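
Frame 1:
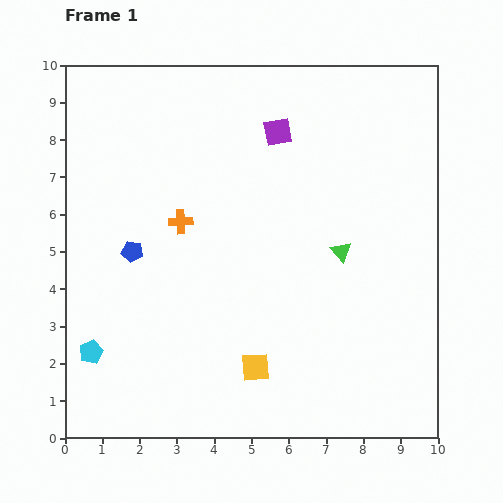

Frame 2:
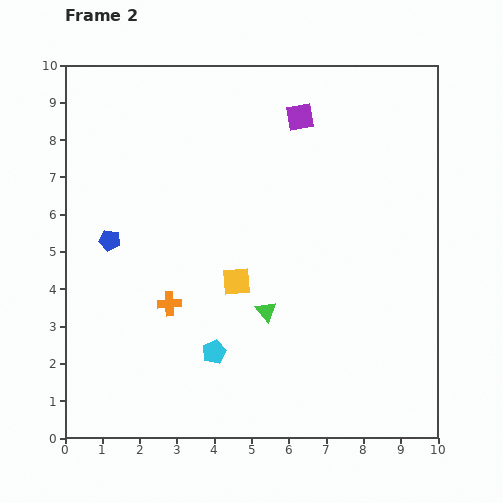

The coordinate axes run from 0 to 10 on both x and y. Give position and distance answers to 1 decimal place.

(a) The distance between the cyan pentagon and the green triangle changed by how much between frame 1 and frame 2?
-5.4

Distance in frame 1: 7.2. Distance in frame 2: 1.8.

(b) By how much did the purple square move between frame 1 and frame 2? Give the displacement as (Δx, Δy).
(0.6, 0.4)

The purple square was at (5.7, 8.2) in frame 1 and (6.3, 8.6) in frame 2.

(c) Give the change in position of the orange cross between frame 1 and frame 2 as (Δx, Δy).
(-0.3, -2.2)

The orange cross was at (3.1, 5.8) in frame 1 and (2.8, 3.6) in frame 2.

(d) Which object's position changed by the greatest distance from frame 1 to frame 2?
the cyan pentagon

(moved 3.3; next 2.6)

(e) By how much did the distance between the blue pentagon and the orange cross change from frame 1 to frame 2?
+0.8

Distance in frame 1: 1.5. Distance in frame 2: 2.3.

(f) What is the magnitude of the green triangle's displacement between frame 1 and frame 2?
2.6

The green triangle moved from (7.4, 5.0) to (5.4, 3.4), a distance of √(2.0² + 1.6²) ≈ 2.6.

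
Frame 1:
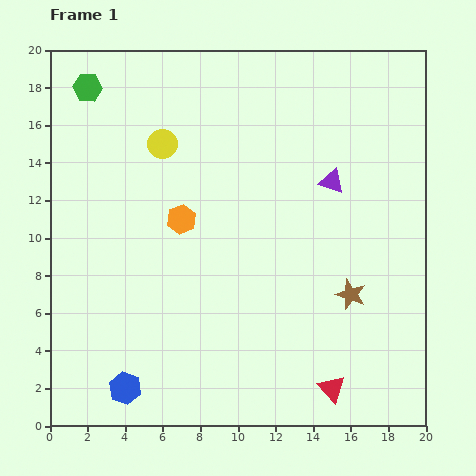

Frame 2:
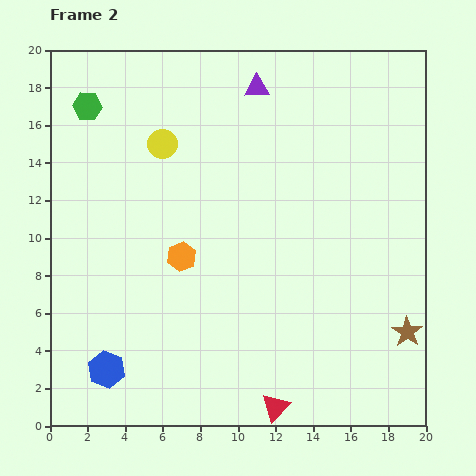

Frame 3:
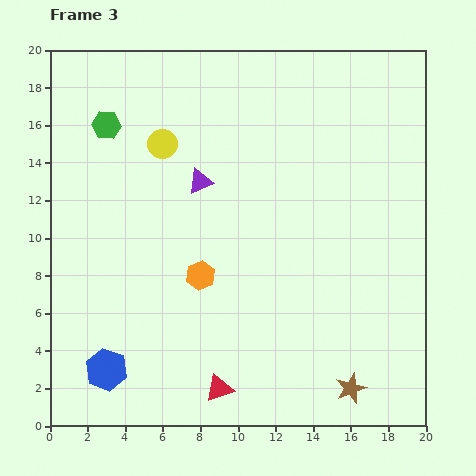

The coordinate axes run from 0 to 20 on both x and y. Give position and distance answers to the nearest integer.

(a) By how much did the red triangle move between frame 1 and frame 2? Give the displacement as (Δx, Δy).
(-3, -1)

The red triangle was at (15, 2) in frame 1 and (12, 1) in frame 2.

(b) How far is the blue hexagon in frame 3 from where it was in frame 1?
1

The blue hexagon moved from (4, 2) to (3, 3), a distance of √(1² + 1²) ≈ 1.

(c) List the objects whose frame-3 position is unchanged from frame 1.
the yellow circle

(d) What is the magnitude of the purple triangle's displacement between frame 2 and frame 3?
6

The purple triangle moved from (11, 18) to (8, 13), a distance of √(3² + 5²) ≈ 6.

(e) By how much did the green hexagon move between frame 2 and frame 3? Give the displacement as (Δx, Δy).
(1, -1)

The green hexagon was at (2, 17) in frame 2 and (3, 16) in frame 3.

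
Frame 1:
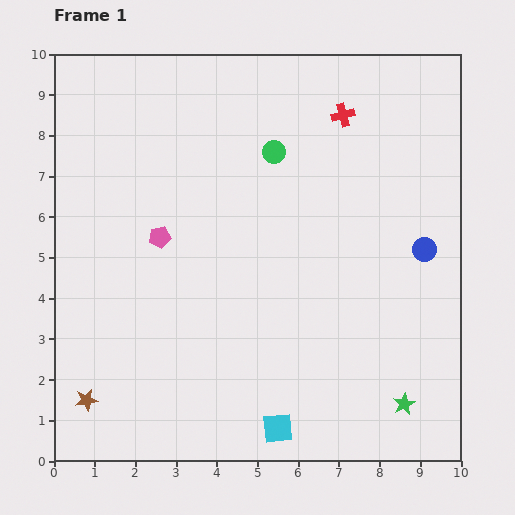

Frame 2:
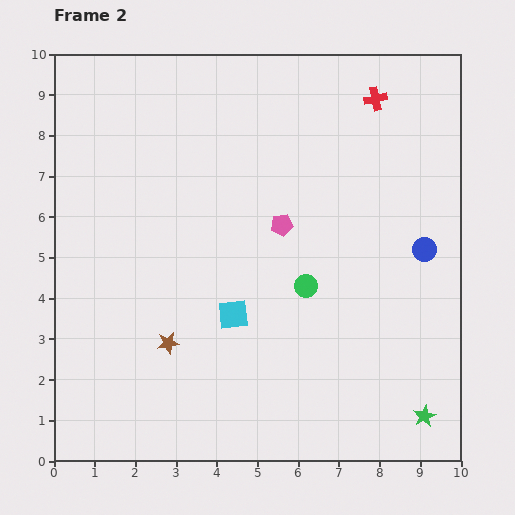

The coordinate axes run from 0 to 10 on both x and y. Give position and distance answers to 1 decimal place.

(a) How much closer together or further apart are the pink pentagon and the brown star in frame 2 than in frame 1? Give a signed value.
-0.4

Distance in frame 1: 4.4. Distance in frame 2: 4.0.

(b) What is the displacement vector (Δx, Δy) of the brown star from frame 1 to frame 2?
(2.0, 1.4)

The brown star was at (0.8, 1.5) in frame 1 and (2.8, 2.9) in frame 2.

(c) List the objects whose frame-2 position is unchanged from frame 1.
the blue circle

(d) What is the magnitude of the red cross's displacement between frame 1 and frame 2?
0.9

The red cross moved from (7.1, 8.5) to (7.9, 8.9), a distance of √(0.8² + 0.4²) ≈ 0.9.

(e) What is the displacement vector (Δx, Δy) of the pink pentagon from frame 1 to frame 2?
(3.0, 0.3)

The pink pentagon was at (2.6, 5.5) in frame 1 and (5.6, 5.8) in frame 2.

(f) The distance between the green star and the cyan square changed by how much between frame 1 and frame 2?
+2.1

Distance in frame 1: 3.2. Distance in frame 2: 5.3.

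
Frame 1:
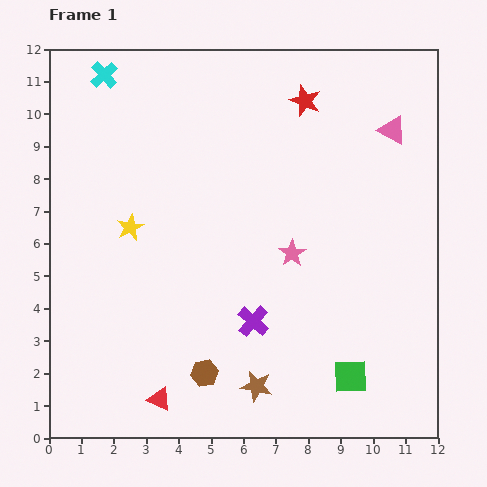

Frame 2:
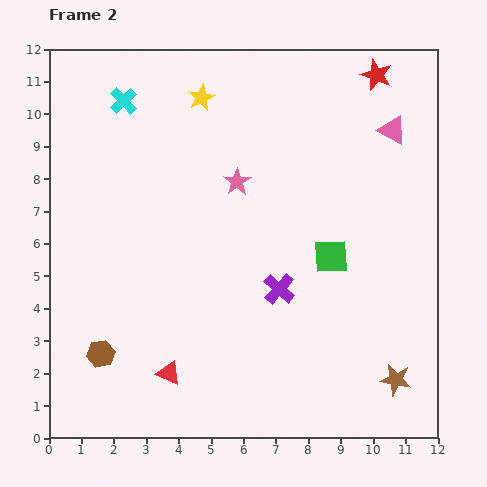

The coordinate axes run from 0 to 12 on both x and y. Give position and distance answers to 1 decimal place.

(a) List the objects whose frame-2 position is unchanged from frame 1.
the pink triangle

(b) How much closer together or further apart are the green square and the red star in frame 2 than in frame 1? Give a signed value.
-2.8

Distance in frame 1: 8.6. Distance in frame 2: 5.8.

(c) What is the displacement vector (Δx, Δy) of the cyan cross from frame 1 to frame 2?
(0.6, -0.8)

The cyan cross was at (1.7, 11.2) in frame 1 and (2.3, 10.4) in frame 2.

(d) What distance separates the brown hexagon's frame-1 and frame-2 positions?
3.3

The brown hexagon moved from (4.8, 2.0) to (1.6, 2.6), a distance of √(3.2² + 0.6²) ≈ 3.3.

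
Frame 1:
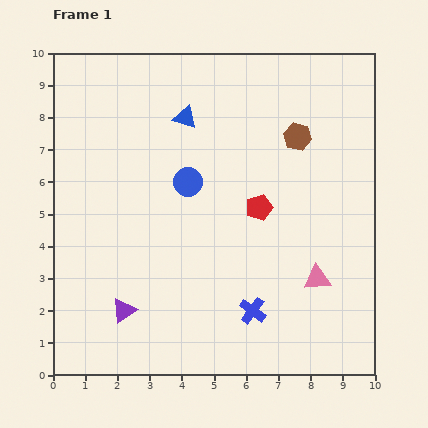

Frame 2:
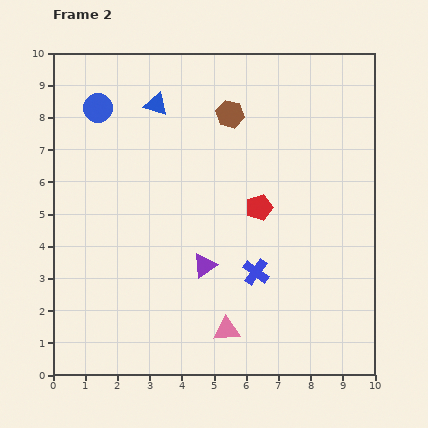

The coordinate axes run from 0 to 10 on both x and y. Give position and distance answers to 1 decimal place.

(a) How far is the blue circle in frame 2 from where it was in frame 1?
3.6

The blue circle moved from (4.2, 6.0) to (1.4, 8.3), a distance of √(2.8² + 2.3²) ≈ 3.6.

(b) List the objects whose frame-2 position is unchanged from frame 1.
the red pentagon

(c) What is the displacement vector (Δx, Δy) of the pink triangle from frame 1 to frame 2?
(-2.8, -1.6)

The pink triangle was at (8.2, 3.0) in frame 1 and (5.4, 1.4) in frame 2.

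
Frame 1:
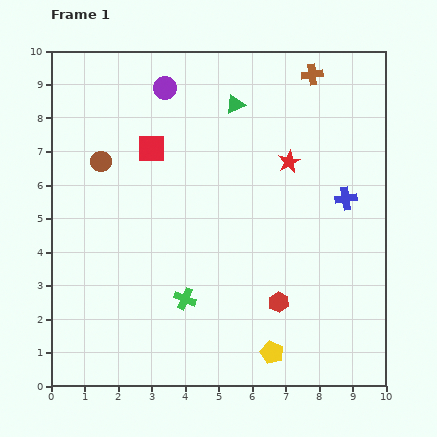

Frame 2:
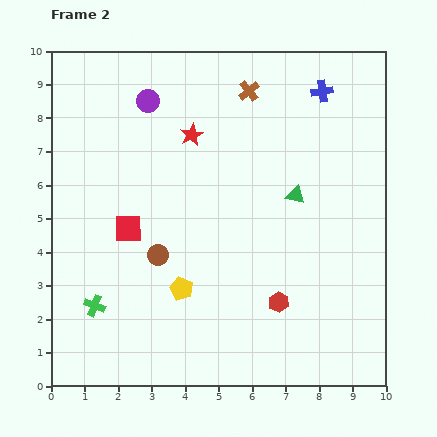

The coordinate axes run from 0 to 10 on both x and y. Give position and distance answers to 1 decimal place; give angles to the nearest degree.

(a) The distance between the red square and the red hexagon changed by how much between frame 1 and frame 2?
-1.0

Distance in frame 1: 6.0. Distance in frame 2: 5.0.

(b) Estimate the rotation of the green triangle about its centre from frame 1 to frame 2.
39° clockwise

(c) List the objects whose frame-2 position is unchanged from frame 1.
the red hexagon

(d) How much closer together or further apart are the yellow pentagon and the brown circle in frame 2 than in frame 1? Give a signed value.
-6.4

Distance in frame 1: 7.6. Distance in frame 2: 1.2.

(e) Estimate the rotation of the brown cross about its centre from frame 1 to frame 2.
31° counter-clockwise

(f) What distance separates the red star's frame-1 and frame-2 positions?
3.0

The red star moved from (7.1, 6.7) to (4.2, 7.5), a distance of √(2.9² + 0.8²) ≈ 3.0.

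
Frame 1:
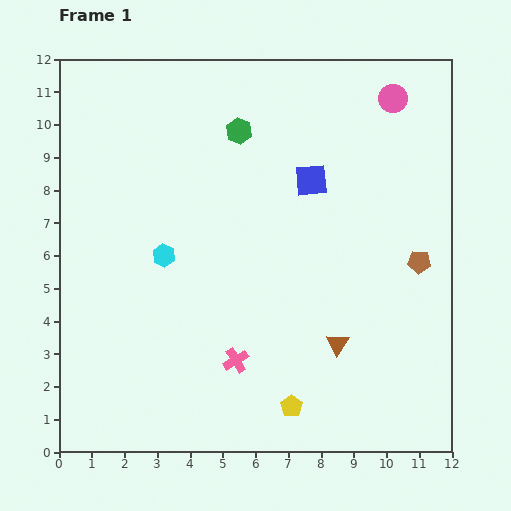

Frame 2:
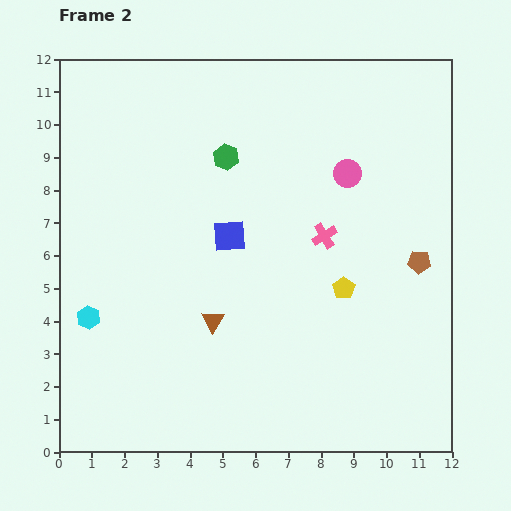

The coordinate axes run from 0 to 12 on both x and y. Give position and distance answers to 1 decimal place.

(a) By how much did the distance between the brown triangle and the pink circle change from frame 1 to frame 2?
-1.6

Distance in frame 1: 7.7. Distance in frame 2: 6.1.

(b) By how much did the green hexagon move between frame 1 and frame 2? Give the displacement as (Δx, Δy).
(-0.4, -0.8)

The green hexagon was at (5.5, 9.8) in frame 1 and (5.1, 9.0) in frame 2.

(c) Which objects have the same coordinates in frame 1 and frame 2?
the brown pentagon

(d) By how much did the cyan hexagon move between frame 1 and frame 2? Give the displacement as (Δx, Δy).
(-2.3, -1.9)

The cyan hexagon was at (3.2, 6.0) in frame 1 and (0.9, 4.1) in frame 2.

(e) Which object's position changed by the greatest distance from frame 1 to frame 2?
the pink cross

(moved 4.7; next 3.9)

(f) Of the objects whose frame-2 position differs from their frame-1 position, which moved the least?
the green hexagon

(moved 0.9)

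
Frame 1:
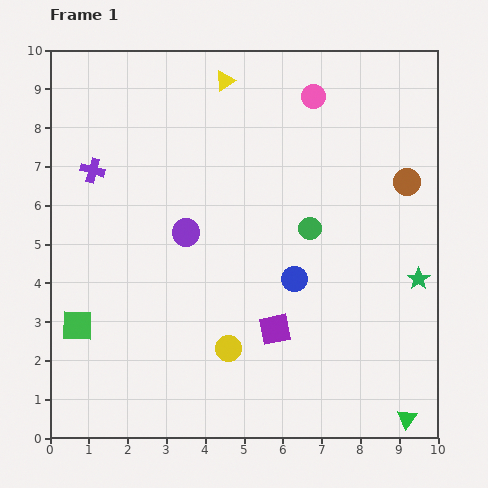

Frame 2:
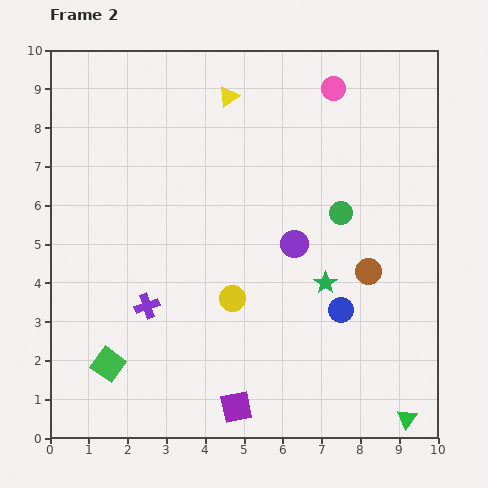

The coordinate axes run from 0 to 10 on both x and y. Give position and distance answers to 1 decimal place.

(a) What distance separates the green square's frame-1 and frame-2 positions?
1.3

The green square moved from (0.7, 2.9) to (1.5, 1.9), a distance of √(0.8² + 1.0²) ≈ 1.3.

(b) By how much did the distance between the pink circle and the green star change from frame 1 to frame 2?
-0.4

Distance in frame 1: 5.4. Distance in frame 2: 5.0.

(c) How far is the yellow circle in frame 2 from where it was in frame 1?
1.3

The yellow circle moved from (4.6, 2.3) to (4.7, 3.6), a distance of √(0.1² + 1.3²) ≈ 1.3.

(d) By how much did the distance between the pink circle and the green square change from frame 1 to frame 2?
+0.7

Distance in frame 1: 8.5. Distance in frame 2: 9.2.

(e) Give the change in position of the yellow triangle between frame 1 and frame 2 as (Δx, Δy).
(0.1, -0.4)

The yellow triangle was at (4.5, 9.2) in frame 1 and (4.6, 8.8) in frame 2.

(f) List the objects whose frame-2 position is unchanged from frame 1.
the green triangle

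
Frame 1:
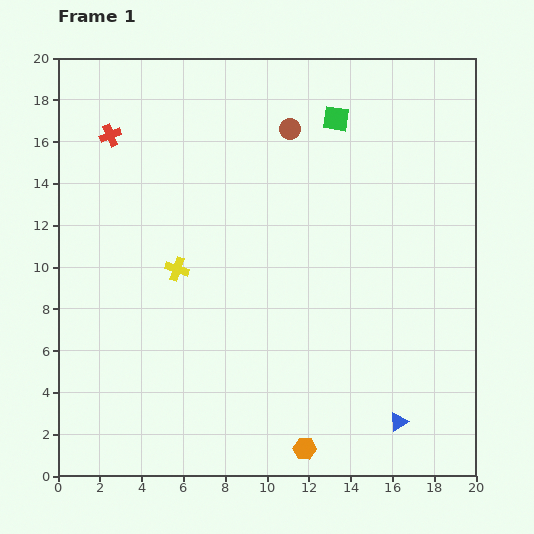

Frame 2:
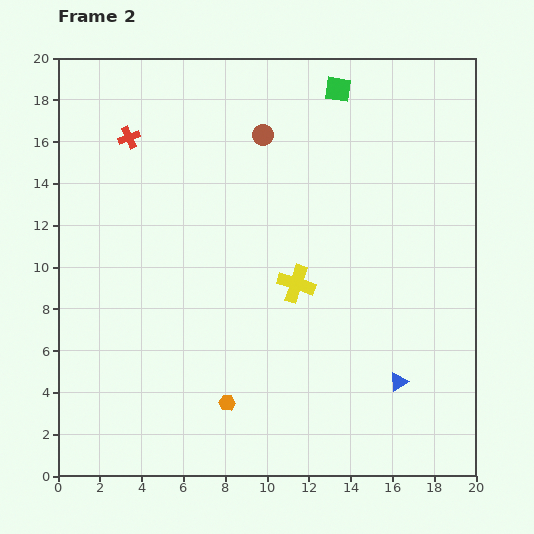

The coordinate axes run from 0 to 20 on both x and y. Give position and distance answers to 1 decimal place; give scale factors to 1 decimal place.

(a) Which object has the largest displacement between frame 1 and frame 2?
the yellow cross

(moved 5.7; next 4.3)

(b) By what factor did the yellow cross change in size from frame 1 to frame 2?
1.6×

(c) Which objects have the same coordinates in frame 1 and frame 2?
none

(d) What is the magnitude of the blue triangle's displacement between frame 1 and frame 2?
1.9

The blue triangle moved from (16.3, 2.6) to (16.3, 4.5), a distance of √(0.0² + 1.9²) ≈ 1.9.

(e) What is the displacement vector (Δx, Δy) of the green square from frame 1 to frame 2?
(0.1, 1.4)

The green square was at (13.3, 17.1) in frame 1 and (13.4, 18.5) in frame 2.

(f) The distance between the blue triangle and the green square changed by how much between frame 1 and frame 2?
-0.5

Distance in frame 1: 14.8. Distance in frame 2: 14.3.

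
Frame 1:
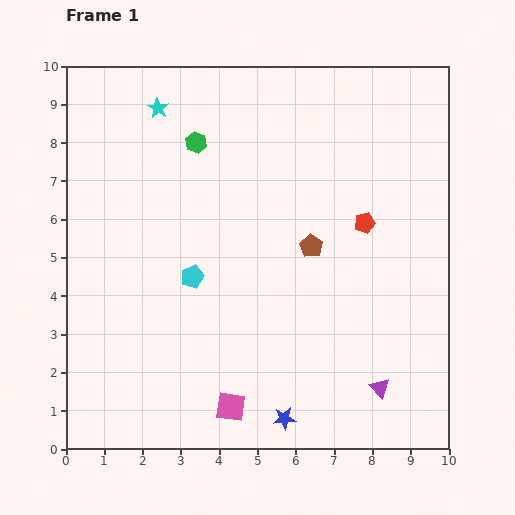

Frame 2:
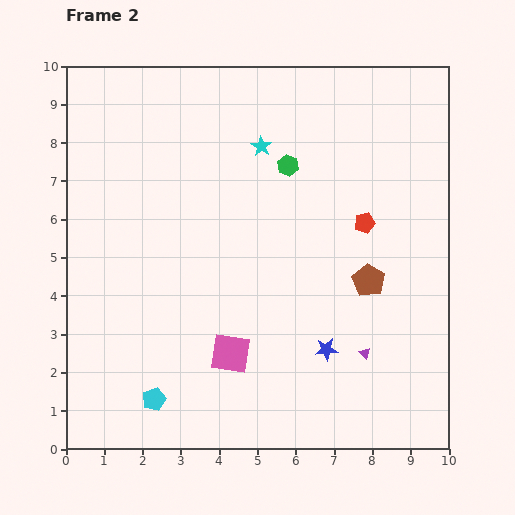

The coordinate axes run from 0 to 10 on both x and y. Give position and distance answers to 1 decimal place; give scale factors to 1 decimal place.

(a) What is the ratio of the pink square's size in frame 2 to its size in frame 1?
1.3×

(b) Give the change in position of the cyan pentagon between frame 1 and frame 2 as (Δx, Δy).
(-1.0, -3.2)

The cyan pentagon was at (3.3, 4.5) in frame 1 and (2.3, 1.3) in frame 2.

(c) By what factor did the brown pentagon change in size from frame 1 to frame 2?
1.5×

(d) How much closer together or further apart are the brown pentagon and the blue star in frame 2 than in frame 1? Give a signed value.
-2.5

Distance in frame 1: 4.6. Distance in frame 2: 2.1.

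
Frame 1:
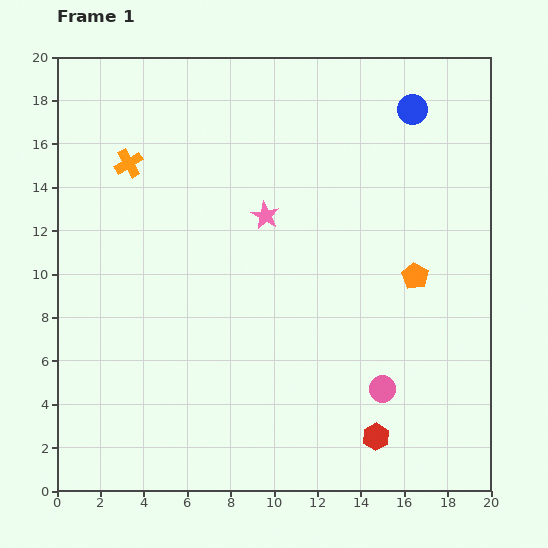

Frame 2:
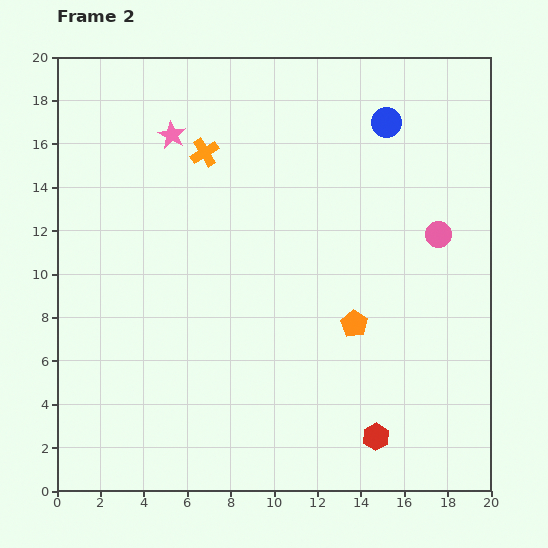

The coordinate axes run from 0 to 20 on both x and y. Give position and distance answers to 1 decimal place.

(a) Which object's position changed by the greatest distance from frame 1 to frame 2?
the pink circle

(moved 7.6; next 5.7)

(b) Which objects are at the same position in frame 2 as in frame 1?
the red hexagon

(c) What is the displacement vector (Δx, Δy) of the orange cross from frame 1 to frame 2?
(3.5, 0.5)

The orange cross was at (3.3, 15.1) in frame 1 and (6.8, 15.6) in frame 2.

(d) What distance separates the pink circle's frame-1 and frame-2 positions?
7.6

The pink circle moved from (15.0, 4.7) to (17.6, 11.8), a distance of √(2.6² + 7.1²) ≈ 7.6.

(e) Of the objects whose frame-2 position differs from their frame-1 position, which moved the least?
the blue circle

(moved 1.3)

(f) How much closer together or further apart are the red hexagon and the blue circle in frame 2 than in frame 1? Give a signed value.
-0.7

Distance in frame 1: 15.2. Distance in frame 2: 14.5.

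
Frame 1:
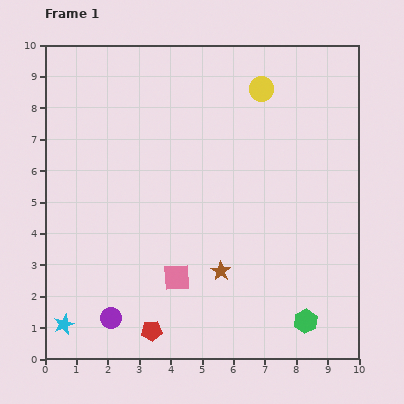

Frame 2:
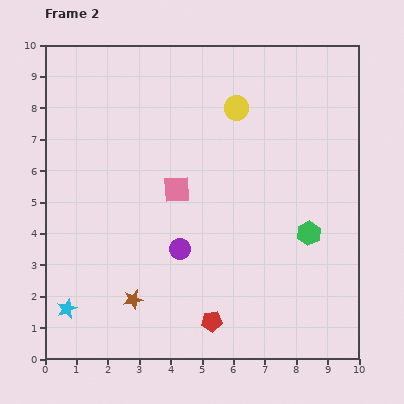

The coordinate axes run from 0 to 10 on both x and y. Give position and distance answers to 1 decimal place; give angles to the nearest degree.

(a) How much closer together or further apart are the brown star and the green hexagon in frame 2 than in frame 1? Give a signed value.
+2.9

Distance in frame 1: 3.1. Distance in frame 2: 6.0.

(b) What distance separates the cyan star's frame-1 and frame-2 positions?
0.5

The cyan star moved from (0.6, 1.1) to (0.7, 1.6), a distance of √(0.1² + 0.5²) ≈ 0.5.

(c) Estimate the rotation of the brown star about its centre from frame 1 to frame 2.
28° clockwise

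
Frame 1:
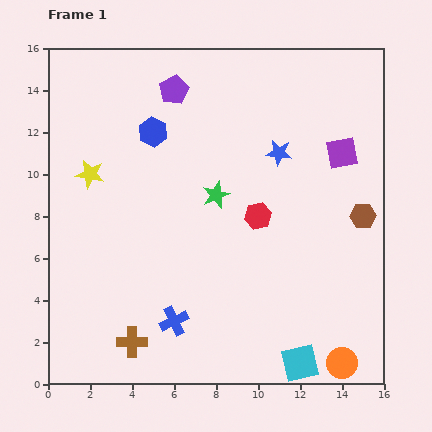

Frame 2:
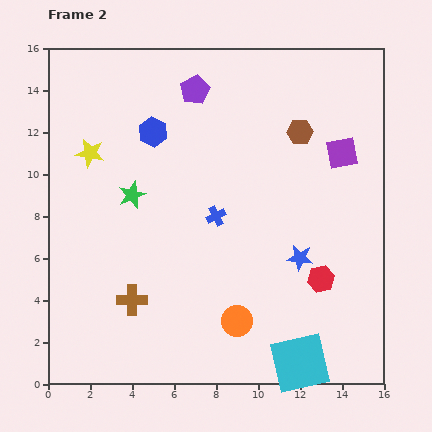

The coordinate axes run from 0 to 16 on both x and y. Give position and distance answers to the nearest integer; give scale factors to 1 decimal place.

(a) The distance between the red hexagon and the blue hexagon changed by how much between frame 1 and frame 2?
+5

Distance in frame 1: 6. Distance in frame 2: 11.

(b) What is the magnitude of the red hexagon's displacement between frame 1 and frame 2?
4

The red hexagon moved from (10, 8) to (13, 5), a distance of √(3² + 3²) ≈ 4.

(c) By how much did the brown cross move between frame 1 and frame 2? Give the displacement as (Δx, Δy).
(0, 2)

The brown cross was at (4, 2) in frame 1 and (4, 4) in frame 2.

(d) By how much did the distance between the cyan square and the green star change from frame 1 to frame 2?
+2

Distance in frame 1: 9. Distance in frame 2: 11.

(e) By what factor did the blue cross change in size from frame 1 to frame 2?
0.7×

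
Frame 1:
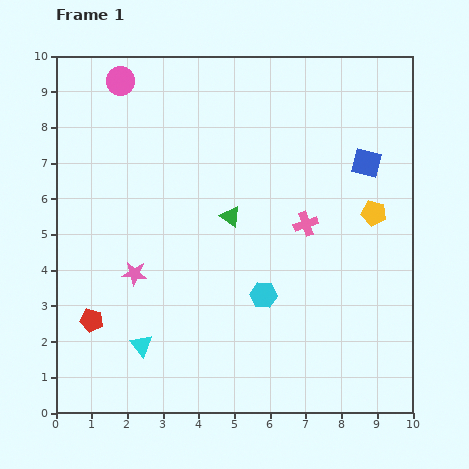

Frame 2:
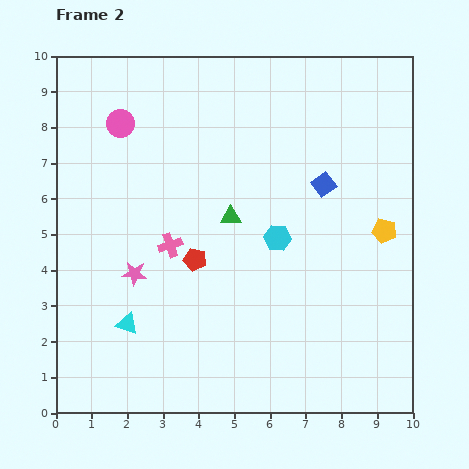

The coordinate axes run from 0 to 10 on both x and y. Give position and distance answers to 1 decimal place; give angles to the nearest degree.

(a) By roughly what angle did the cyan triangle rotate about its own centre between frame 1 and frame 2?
30° counter-clockwise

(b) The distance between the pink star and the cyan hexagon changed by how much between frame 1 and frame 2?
+0.5

Distance in frame 1: 3.6. Distance in frame 2: 4.1.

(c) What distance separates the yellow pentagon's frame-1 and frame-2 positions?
0.6

The yellow pentagon moved from (8.9, 5.6) to (9.2, 5.1), a distance of √(0.3² + 0.5²) ≈ 0.6.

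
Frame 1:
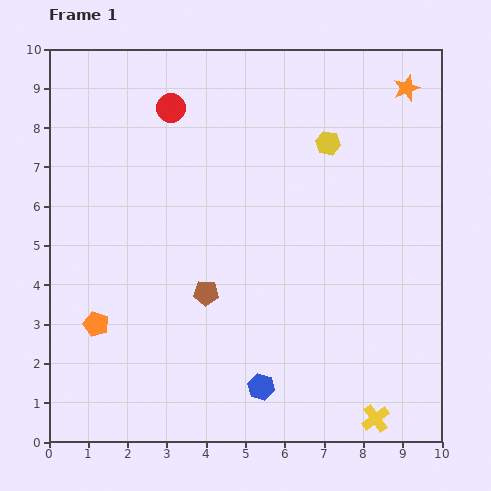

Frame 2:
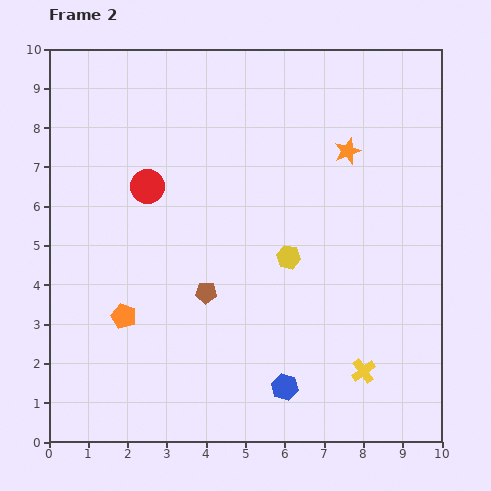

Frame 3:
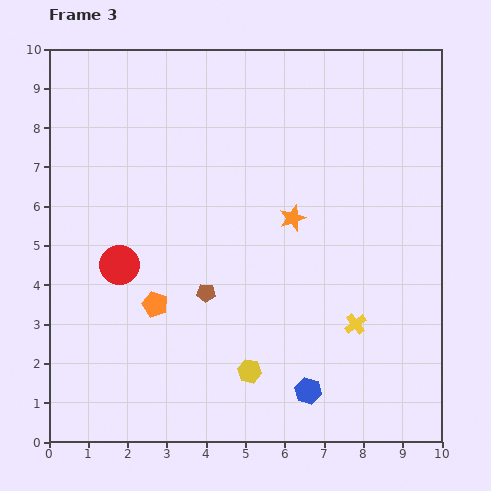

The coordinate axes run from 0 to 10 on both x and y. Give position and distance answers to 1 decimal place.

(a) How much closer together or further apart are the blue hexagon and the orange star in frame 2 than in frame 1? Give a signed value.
-2.3

Distance in frame 1: 8.5. Distance in frame 2: 6.2.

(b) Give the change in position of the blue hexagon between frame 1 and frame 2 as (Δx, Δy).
(0.6, 0.0)

The blue hexagon was at (5.4, 1.4) in frame 1 and (6.0, 1.4) in frame 2.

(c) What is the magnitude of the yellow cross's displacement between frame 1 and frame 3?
2.5

The yellow cross moved from (8.3, 0.6) to (7.8, 3.0), a distance of √(0.5² + 2.4²) ≈ 2.5.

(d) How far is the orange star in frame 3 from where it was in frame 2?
2.2

The orange star moved from (7.6, 7.4) to (6.2, 5.7), a distance of √(1.4² + 1.7²) ≈ 2.2.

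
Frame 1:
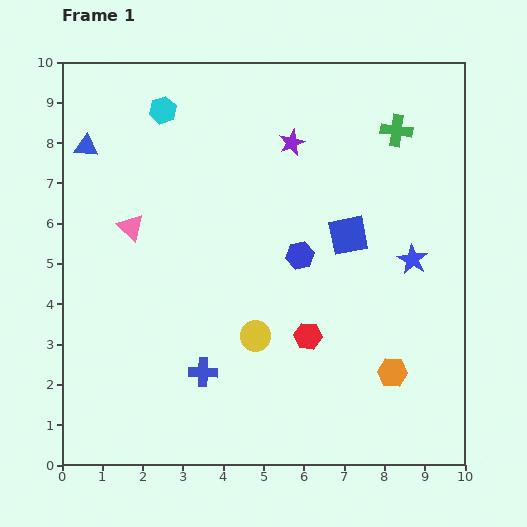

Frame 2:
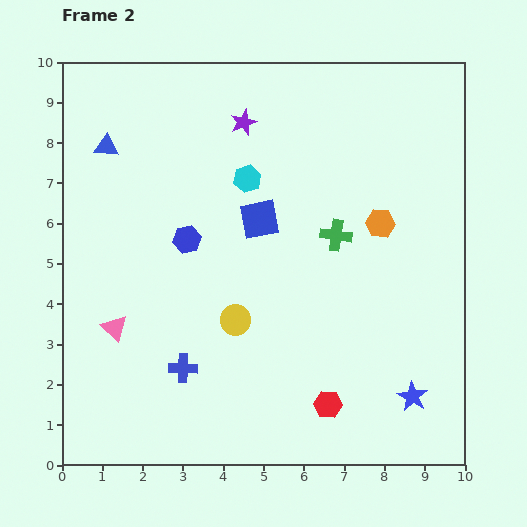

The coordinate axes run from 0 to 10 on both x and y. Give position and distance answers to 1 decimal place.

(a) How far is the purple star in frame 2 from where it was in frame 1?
1.3

The purple star moved from (5.7, 8.0) to (4.5, 8.5), a distance of √(1.2² + 0.5²) ≈ 1.3.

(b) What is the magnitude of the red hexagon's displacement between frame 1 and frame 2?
1.8

The red hexagon moved from (6.1, 3.2) to (6.6, 1.5), a distance of √(0.5² + 1.7²) ≈ 1.8.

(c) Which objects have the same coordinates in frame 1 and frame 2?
none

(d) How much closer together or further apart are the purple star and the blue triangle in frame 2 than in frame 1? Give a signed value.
-1.6

Distance in frame 1: 5.1. Distance in frame 2: 3.5.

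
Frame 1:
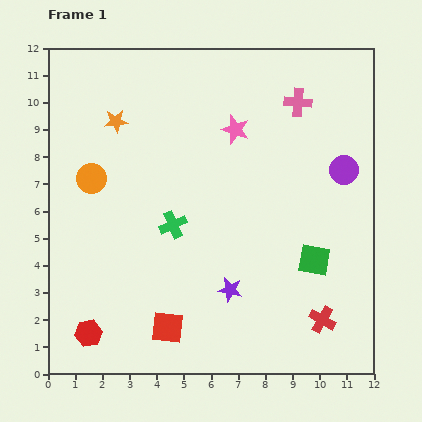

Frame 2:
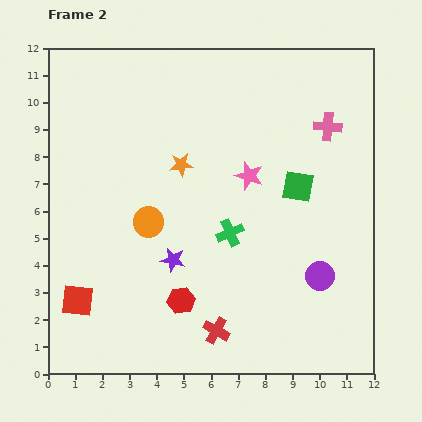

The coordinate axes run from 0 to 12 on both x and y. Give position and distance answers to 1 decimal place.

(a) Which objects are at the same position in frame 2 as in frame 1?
none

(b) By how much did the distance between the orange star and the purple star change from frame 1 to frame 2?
-4.0

Distance in frame 1: 7.5. Distance in frame 2: 3.5.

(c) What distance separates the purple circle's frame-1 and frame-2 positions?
4.0

The purple circle moved from (10.9, 7.5) to (10.0, 3.6), a distance of √(0.9² + 3.9²) ≈ 4.0.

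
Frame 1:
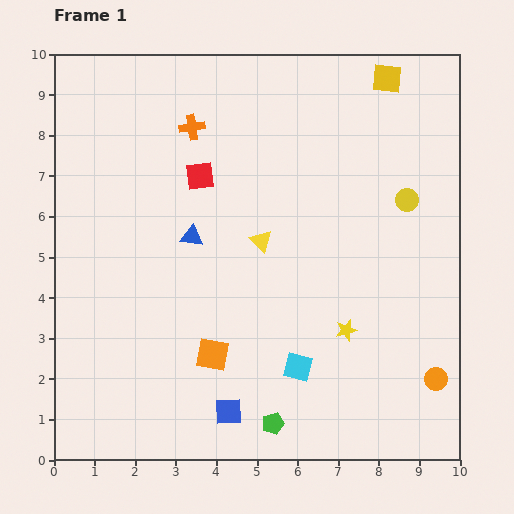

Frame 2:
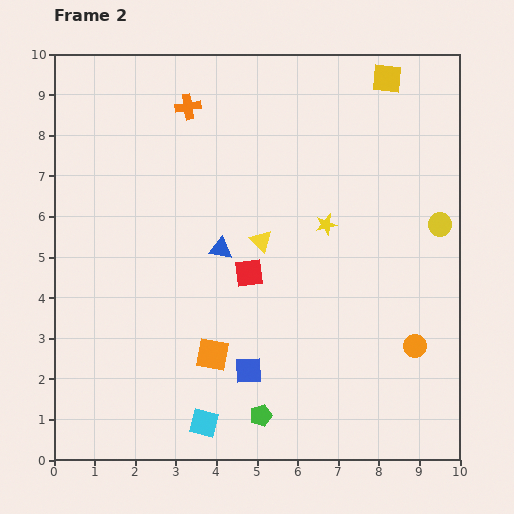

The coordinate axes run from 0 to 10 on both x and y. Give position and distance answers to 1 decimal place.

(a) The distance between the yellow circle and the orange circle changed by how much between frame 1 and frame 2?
-1.4

Distance in frame 1: 4.5. Distance in frame 2: 3.1.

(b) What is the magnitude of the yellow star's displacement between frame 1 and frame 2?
2.6

The yellow star moved from (7.2, 3.2) to (6.7, 5.8), a distance of √(0.5² + 2.6²) ≈ 2.6.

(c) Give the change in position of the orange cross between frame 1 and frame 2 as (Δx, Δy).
(-0.1, 0.5)

The orange cross was at (3.4, 8.2) in frame 1 and (3.3, 8.7) in frame 2.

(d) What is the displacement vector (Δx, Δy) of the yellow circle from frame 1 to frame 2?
(0.8, -0.6)

The yellow circle was at (8.7, 6.4) in frame 1 and (9.5, 5.8) in frame 2.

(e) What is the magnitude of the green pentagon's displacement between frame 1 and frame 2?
0.4

The green pentagon moved from (5.4, 0.9) to (5.1, 1.1), a distance of √(0.3² + 0.2²) ≈ 0.4.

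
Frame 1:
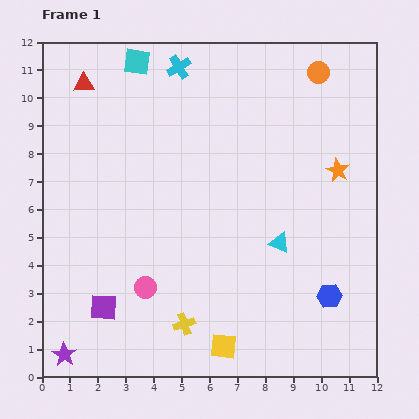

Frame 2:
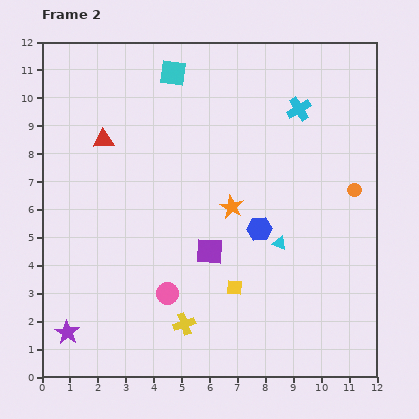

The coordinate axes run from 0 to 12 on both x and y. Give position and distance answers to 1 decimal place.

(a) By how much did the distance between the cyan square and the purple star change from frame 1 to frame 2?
-0.8

Distance in frame 1: 10.8. Distance in frame 2: 10.0.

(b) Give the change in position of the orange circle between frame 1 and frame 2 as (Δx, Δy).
(1.3, -4.2)

The orange circle was at (9.9, 10.9) in frame 1 and (11.2, 6.7) in frame 2.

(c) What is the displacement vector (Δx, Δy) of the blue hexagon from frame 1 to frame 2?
(-2.5, 2.4)

The blue hexagon was at (10.3, 2.9) in frame 1 and (7.8, 5.3) in frame 2.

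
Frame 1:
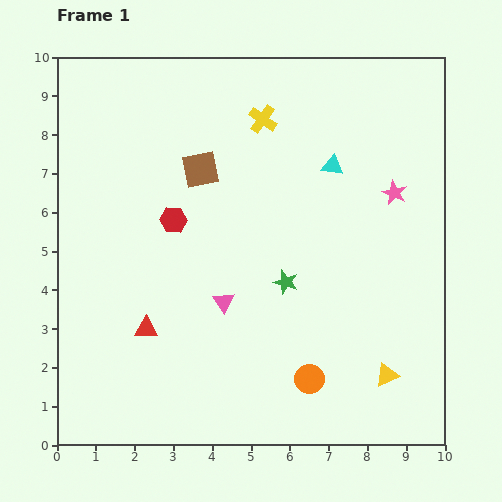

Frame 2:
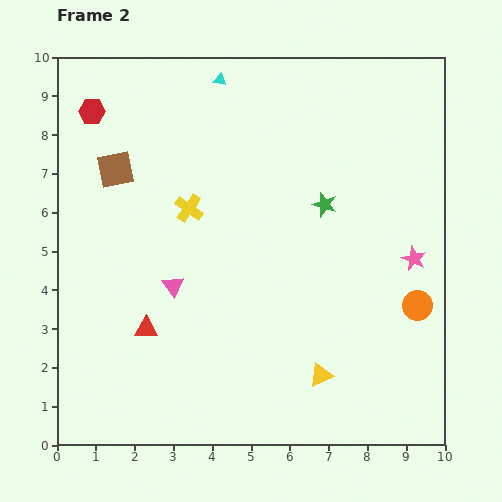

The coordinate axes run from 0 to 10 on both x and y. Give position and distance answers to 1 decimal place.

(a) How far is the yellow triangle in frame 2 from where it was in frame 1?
1.7

The yellow triangle moved from (8.5, 1.8) to (6.8, 1.8), a distance of √(1.7² + 0.0²) ≈ 1.7.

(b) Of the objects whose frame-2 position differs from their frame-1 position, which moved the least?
the pink triangle

(moved 1.4)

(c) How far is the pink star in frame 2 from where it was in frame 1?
1.8

The pink star moved from (8.7, 6.5) to (9.2, 4.8), a distance of √(0.5² + 1.7²) ≈ 1.8.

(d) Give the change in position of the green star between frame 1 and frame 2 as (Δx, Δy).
(1.0, 2.0)

The green star was at (5.9, 4.2) in frame 1 and (6.9, 6.2) in frame 2.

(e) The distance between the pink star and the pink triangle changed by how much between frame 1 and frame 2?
+1.0

Distance in frame 1: 5.2. Distance in frame 2: 6.2.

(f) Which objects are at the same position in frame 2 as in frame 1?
the red triangle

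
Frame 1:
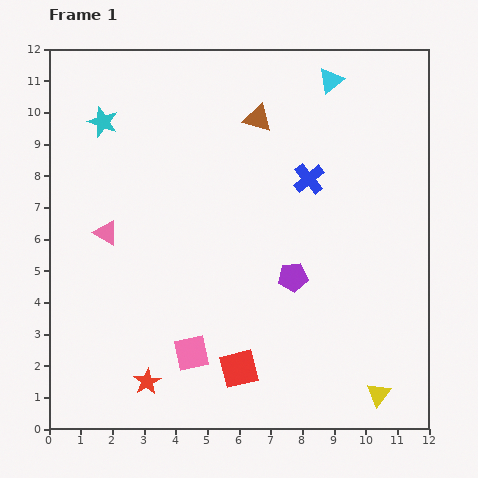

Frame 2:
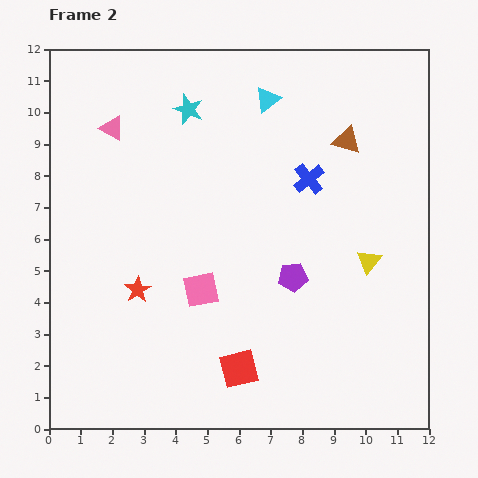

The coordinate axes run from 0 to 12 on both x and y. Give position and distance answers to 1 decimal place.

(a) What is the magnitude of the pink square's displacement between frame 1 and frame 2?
2.0

The pink square moved from (4.5, 2.4) to (4.8, 4.4), a distance of √(0.3² + 2.0²) ≈ 2.0.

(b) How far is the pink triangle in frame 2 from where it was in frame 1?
3.3

The pink triangle moved from (1.8, 6.2) to (2.0, 9.5), a distance of √(0.2² + 3.3²) ≈ 3.3.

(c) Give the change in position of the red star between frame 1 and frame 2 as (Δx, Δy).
(-0.3, 2.9)

The red star was at (3.1, 1.5) in frame 1 and (2.8, 4.4) in frame 2.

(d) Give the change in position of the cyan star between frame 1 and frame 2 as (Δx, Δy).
(2.7, 0.4)

The cyan star was at (1.7, 9.7) in frame 1 and (4.4, 10.1) in frame 2.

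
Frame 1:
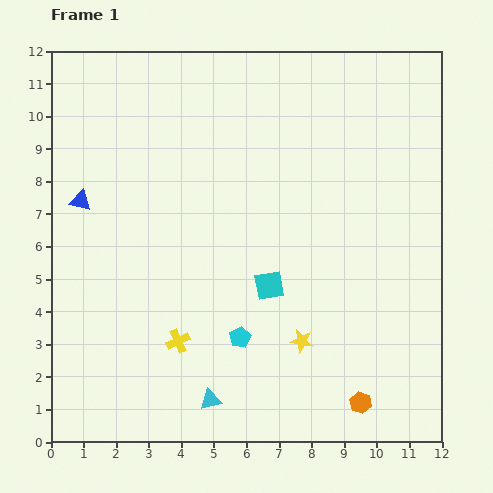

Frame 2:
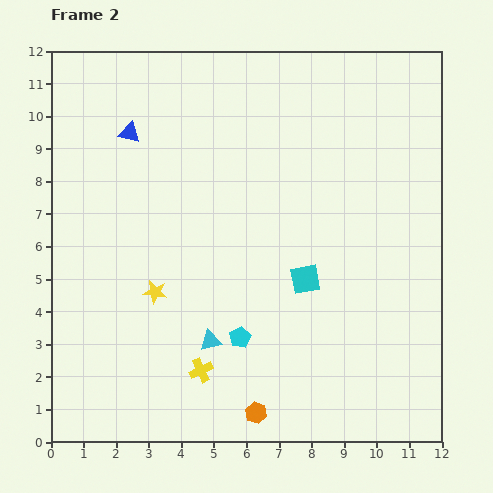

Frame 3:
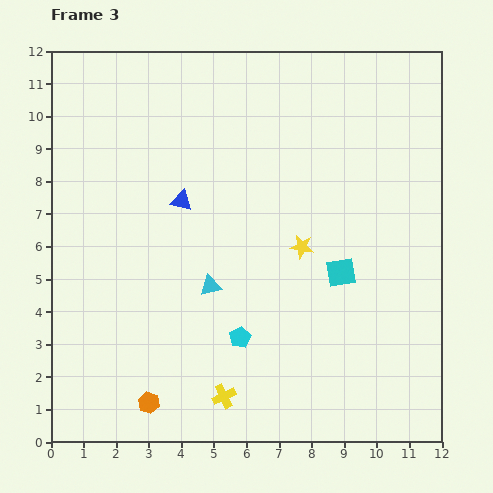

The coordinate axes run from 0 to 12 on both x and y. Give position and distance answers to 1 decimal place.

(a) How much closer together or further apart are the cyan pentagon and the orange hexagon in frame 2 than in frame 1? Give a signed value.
-1.8

Distance in frame 1: 4.2. Distance in frame 2: 2.4.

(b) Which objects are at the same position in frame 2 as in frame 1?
the cyan pentagon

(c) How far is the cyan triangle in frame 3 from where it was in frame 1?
3.5

The cyan triangle moved from (4.9, 1.3) to (4.9, 4.8), a distance of √(0.0² + 3.5²) ≈ 3.5.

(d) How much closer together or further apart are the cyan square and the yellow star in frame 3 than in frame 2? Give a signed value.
-3.2

Distance in frame 2: 4.6. Distance in frame 3: 1.4.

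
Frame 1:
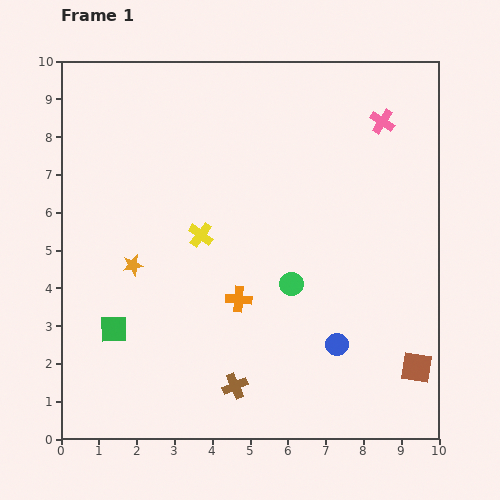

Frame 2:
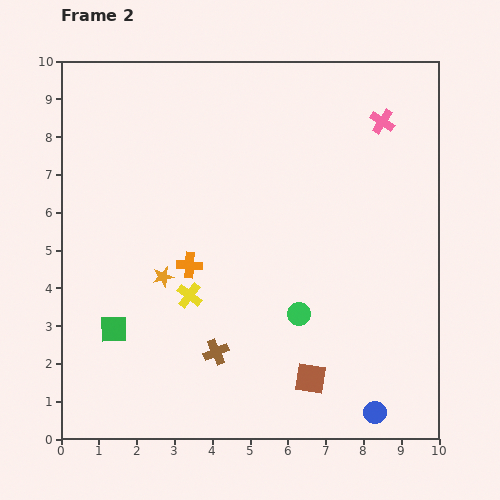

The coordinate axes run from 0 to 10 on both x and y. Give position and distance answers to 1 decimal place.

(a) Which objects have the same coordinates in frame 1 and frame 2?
the pink cross, the green square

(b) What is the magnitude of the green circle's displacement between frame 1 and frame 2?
0.8

The green circle moved from (6.1, 4.1) to (6.3, 3.3), a distance of √(0.2² + 0.8²) ≈ 0.8.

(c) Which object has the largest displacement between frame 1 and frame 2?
the brown square

(moved 2.8; next 2.1)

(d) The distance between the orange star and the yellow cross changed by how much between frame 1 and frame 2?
-1.1

Distance in frame 1: 2.0. Distance in frame 2: 0.9.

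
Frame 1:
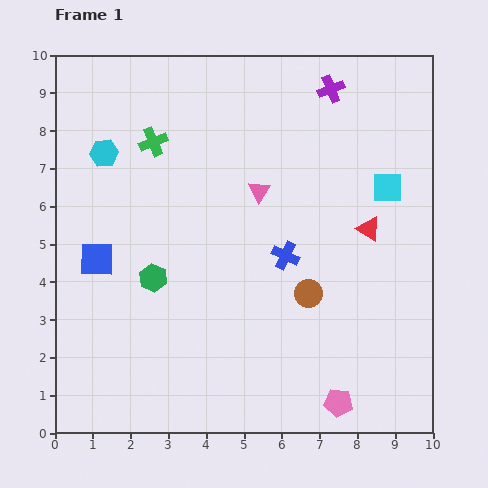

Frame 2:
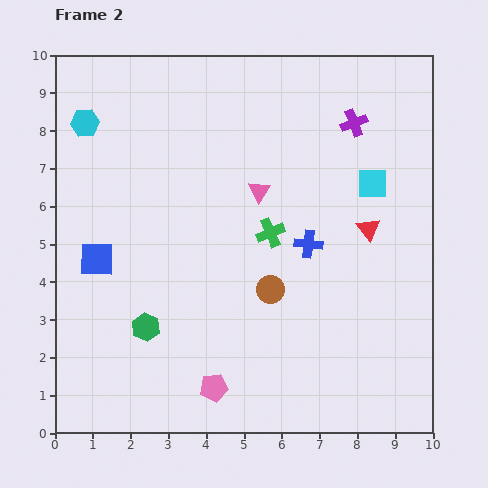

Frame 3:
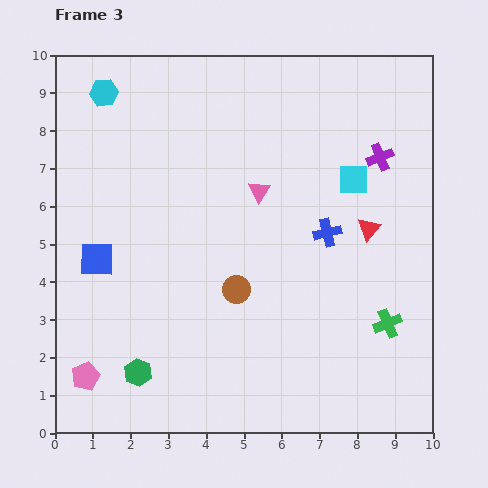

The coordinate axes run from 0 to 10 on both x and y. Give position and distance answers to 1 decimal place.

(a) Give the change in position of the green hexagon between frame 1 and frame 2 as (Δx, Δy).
(-0.2, -1.3)

The green hexagon was at (2.6, 4.1) in frame 1 and (2.4, 2.8) in frame 2.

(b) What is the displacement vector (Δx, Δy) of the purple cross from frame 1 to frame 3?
(1.3, -1.8)

The purple cross was at (7.3, 9.1) in frame 1 and (8.6, 7.3) in frame 3.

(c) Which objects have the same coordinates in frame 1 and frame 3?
the blue square, the red triangle, the pink triangle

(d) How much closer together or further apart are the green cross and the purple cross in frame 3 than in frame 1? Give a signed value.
-0.5

Distance in frame 1: 4.9. Distance in frame 3: 4.4.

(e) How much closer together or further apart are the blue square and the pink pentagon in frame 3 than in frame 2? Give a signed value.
-1.5

Distance in frame 2: 4.6. Distance in frame 3: 3.1.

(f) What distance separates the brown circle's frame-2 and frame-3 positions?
0.9

The brown circle moved from (5.7, 3.8) to (4.8, 3.8), a distance of √(0.9² + 0.0²) ≈ 0.9.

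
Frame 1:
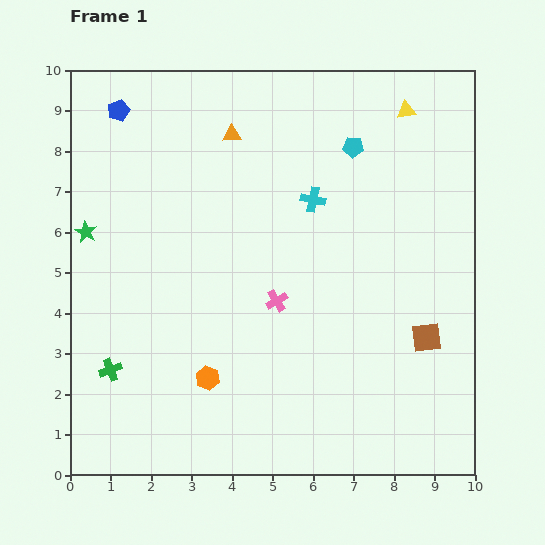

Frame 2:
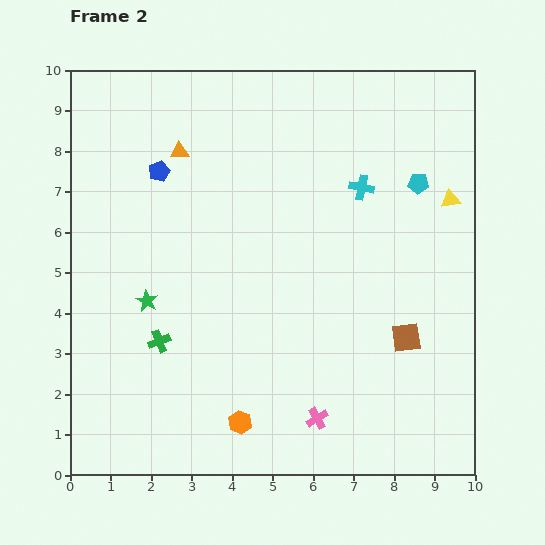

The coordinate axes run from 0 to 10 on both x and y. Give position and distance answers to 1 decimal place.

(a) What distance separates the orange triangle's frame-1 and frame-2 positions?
1.4

The orange triangle moved from (4.0, 8.4) to (2.7, 8.0), a distance of √(1.3² + 0.4²) ≈ 1.4.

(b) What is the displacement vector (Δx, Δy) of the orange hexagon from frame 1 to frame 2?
(0.8, -1.1)

The orange hexagon was at (3.4, 2.4) in frame 1 and (4.2, 1.3) in frame 2.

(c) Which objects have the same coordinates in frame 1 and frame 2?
none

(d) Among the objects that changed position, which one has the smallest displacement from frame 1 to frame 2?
the brown square

(moved 0.5)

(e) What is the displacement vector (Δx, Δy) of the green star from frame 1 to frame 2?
(1.5, -1.7)

The green star was at (0.4, 6.0) in frame 1 and (1.9, 4.3) in frame 2.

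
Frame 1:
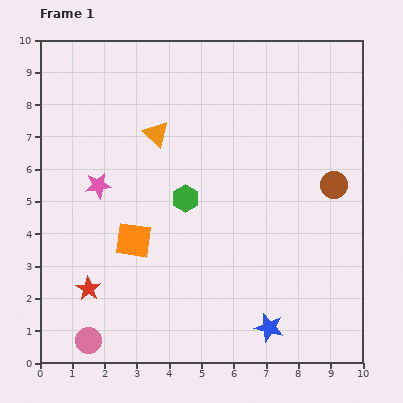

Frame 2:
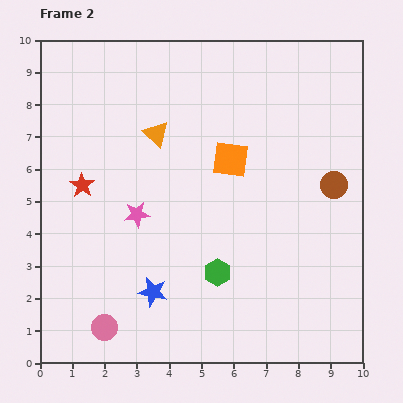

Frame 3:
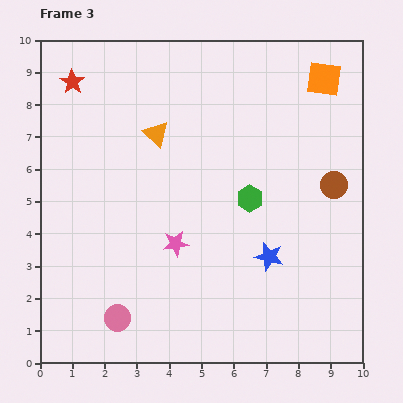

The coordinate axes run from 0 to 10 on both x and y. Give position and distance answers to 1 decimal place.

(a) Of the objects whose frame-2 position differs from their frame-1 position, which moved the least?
the pink circle

(moved 0.6)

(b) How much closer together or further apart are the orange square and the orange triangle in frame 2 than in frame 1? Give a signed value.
-1.0

Distance in frame 1: 3.4. Distance in frame 2: 2.4.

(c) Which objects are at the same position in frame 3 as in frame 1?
the brown circle, the orange triangle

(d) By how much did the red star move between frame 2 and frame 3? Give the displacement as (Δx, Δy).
(-0.3, 3.2)

The red star was at (1.3, 5.5) in frame 2 and (1.0, 8.7) in frame 3.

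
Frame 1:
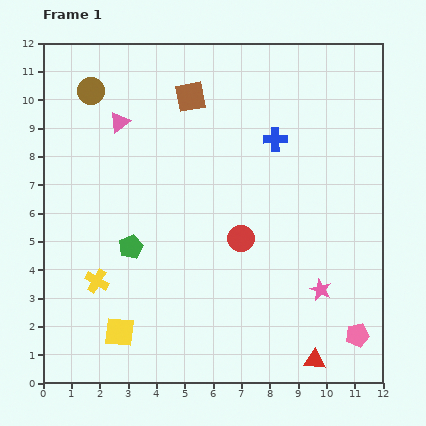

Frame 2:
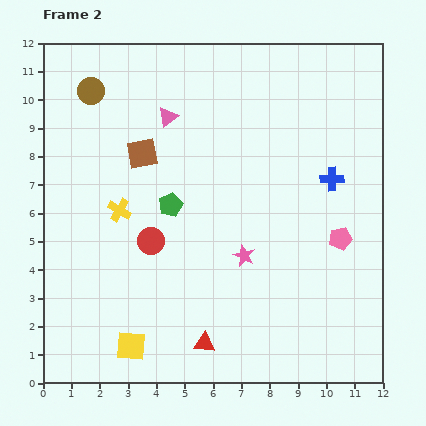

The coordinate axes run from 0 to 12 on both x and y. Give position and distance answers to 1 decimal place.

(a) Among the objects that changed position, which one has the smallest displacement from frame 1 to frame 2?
the yellow square

(moved 0.6)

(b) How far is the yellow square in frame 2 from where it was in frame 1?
0.6

The yellow square moved from (2.7, 1.8) to (3.1, 1.3), a distance of √(0.4² + 0.5²) ≈ 0.6.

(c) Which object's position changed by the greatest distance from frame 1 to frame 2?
the red triangle

(moved 3.9; next 3.5)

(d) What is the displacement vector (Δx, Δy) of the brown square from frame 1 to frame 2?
(-1.7, -2.0)

The brown square was at (5.2, 10.1) in frame 1 and (3.5, 8.1) in frame 2.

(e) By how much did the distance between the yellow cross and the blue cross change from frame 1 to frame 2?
-0.4

Distance in frame 1: 8.0. Distance in frame 2: 7.6.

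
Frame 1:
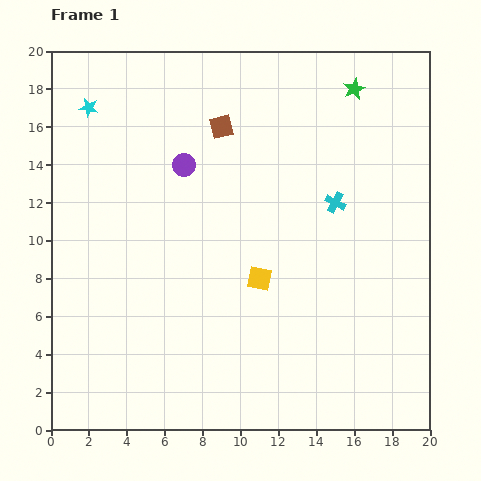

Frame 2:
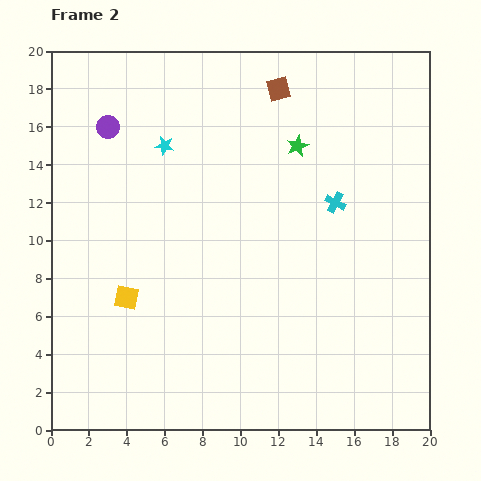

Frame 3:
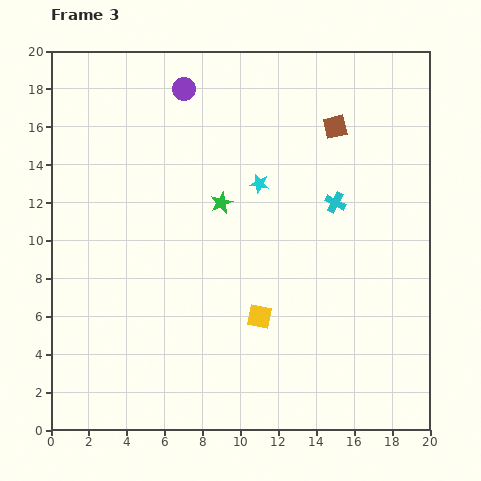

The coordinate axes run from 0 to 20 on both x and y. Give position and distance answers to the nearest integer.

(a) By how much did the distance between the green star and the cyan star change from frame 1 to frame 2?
-7

Distance in frame 1: 14. Distance in frame 2: 7.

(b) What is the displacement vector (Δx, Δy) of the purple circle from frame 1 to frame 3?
(0, 4)

The purple circle was at (7, 14) in frame 1 and (7, 18) in frame 3.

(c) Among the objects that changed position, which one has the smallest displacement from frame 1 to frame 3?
the yellow square

(moved 2)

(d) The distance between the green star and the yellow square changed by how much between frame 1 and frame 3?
-5

Distance in frame 1: 11. Distance in frame 3: 6.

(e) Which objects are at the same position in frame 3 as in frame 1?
the cyan cross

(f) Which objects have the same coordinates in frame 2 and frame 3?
the cyan cross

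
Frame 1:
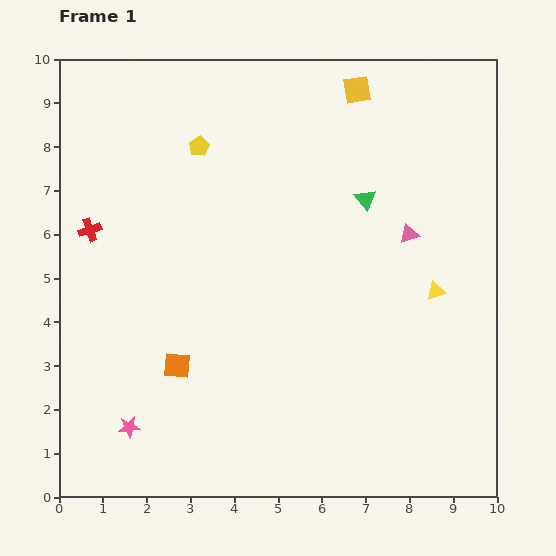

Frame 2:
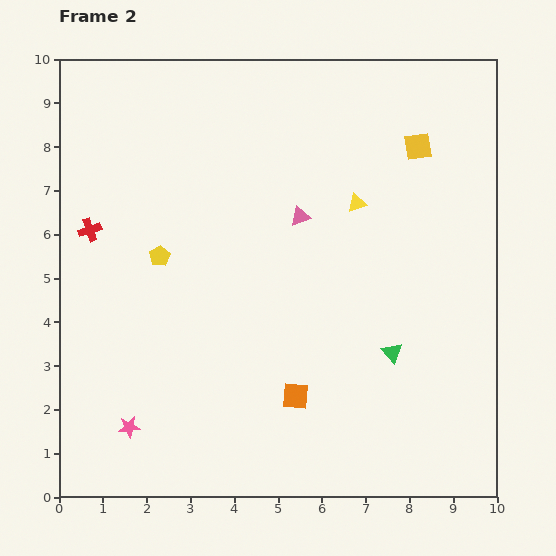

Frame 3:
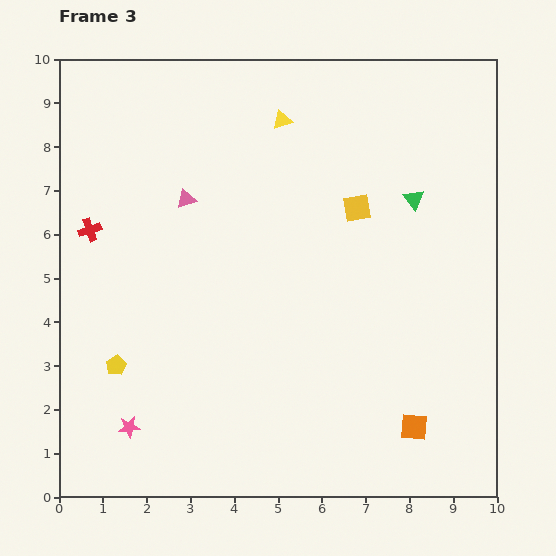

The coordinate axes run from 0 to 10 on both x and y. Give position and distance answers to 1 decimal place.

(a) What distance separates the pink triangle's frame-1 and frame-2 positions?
2.5

The pink triangle moved from (8.0, 6.0) to (5.5, 6.4), a distance of √(2.5² + 0.4²) ≈ 2.5.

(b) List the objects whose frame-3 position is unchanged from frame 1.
the pink star, the red cross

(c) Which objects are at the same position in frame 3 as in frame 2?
the pink star, the red cross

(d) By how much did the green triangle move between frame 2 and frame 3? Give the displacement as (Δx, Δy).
(0.5, 3.5)

The green triangle was at (7.6, 3.3) in frame 2 and (8.1, 6.8) in frame 3.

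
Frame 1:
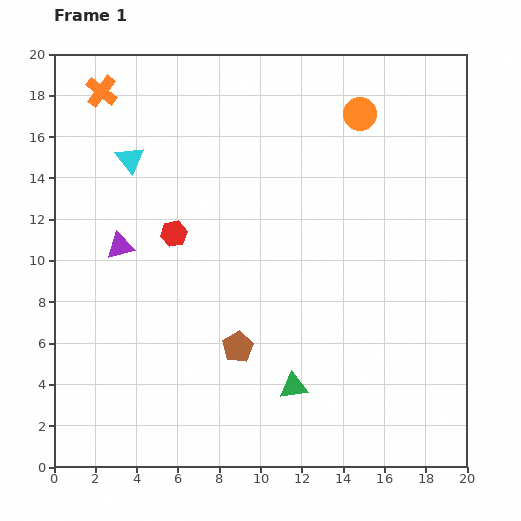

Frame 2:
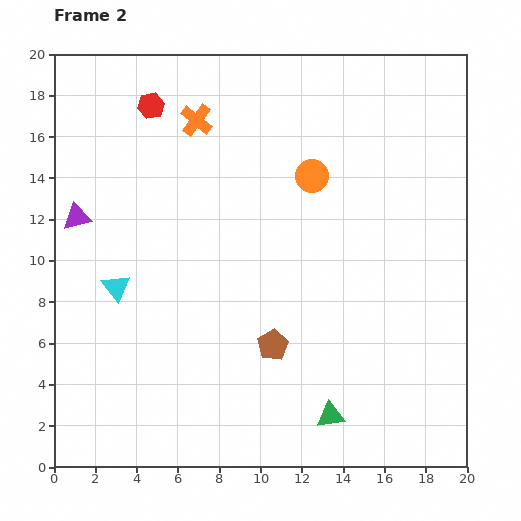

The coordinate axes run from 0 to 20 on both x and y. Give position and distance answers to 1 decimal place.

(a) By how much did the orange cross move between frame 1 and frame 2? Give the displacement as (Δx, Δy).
(4.6, -1.4)

The orange cross was at (2.3, 18.2) in frame 1 and (6.9, 16.8) in frame 2.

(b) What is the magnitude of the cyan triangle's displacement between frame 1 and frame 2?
6.2

The cyan triangle moved from (3.7, 14.9) to (3.0, 8.7), a distance of √(0.7² + 6.2²) ≈ 6.2.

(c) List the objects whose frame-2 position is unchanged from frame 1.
none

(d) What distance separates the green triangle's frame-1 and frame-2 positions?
2.3

The green triangle moved from (11.6, 3.9) to (13.4, 2.5), a distance of √(1.8² + 1.4²) ≈ 2.3.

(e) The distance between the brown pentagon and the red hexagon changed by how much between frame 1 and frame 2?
+6.7

Distance in frame 1: 6.3. Distance in frame 2: 13.0.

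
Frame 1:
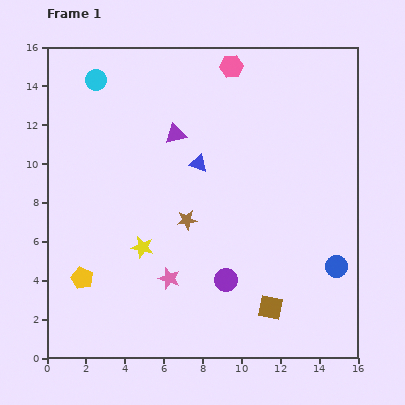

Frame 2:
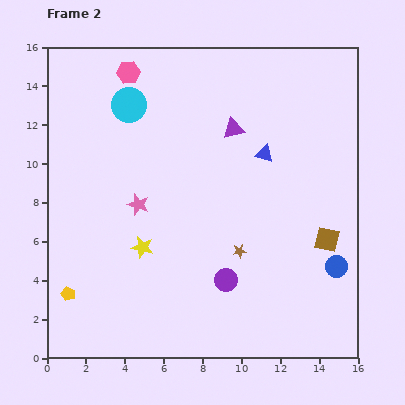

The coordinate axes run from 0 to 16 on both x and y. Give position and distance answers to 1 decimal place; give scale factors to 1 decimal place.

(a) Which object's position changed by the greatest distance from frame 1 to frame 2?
the pink hexagon

(moved 5.3; next 4.5)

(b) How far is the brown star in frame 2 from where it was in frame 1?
3.1

The brown star moved from (7.2, 7.1) to (9.9, 5.5), a distance of √(2.7² + 1.6²) ≈ 3.1.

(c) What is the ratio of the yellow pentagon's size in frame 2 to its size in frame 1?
0.7×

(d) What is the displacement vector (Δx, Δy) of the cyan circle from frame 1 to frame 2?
(1.7, -1.3)

The cyan circle was at (2.5, 14.3) in frame 1 and (4.2, 13.0) in frame 2.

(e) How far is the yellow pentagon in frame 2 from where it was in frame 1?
1.1

The yellow pentagon moved from (1.8, 4.1) to (1.1, 3.3), a distance of √(0.7² + 0.8²) ≈ 1.1.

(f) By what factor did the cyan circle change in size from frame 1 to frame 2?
1.7×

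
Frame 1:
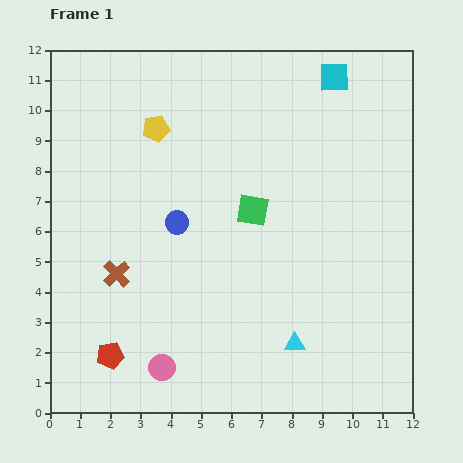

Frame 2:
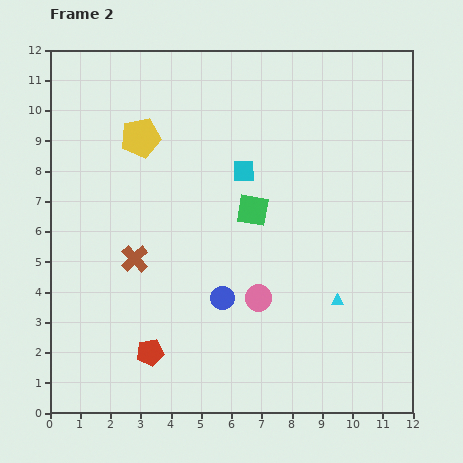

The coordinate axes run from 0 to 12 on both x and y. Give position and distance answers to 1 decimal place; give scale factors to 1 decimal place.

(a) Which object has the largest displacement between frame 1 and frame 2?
the cyan square

(moved 4.3; next 3.9)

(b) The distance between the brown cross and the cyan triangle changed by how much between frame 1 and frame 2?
+0.5

Distance in frame 1: 6.3. Distance in frame 2: 6.8.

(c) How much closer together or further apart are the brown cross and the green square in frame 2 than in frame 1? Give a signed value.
-0.8

Distance in frame 1: 5.0. Distance in frame 2: 4.2.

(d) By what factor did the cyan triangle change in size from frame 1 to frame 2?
0.6×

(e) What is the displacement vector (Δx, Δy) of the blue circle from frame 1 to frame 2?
(1.5, -2.5)

The blue circle was at (4.2, 6.3) in frame 1 and (5.7, 3.8) in frame 2.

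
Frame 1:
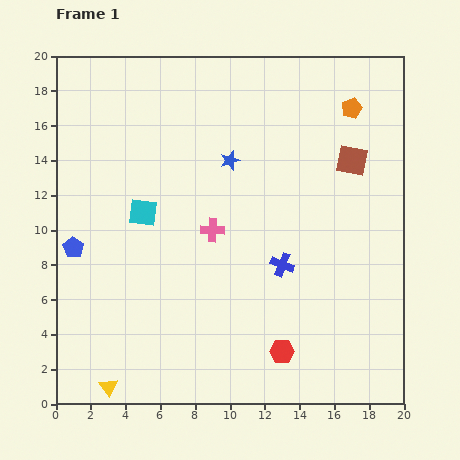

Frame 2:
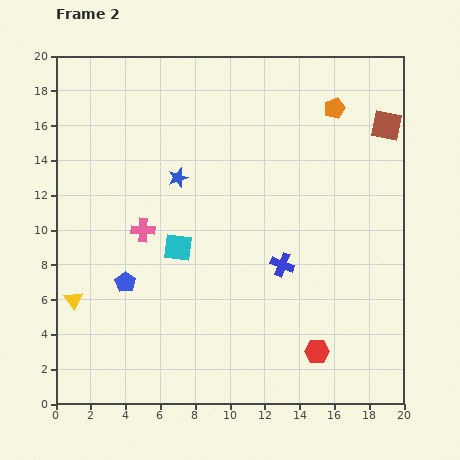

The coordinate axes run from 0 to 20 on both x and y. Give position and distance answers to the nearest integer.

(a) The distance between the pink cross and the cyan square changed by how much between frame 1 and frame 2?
-2

Distance in frame 1: 4. Distance in frame 2: 2.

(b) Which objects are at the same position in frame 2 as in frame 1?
the blue cross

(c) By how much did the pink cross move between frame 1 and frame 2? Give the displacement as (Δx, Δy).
(-4, 0)

The pink cross was at (9, 10) in frame 1 and (5, 10) in frame 2.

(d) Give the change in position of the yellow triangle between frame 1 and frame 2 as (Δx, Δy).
(-2, 5)

The yellow triangle was at (3, 1) in frame 1 and (1, 6) in frame 2.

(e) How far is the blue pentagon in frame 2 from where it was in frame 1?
4

The blue pentagon moved from (1, 9) to (4, 7), a distance of √(3² + 2²) ≈ 4.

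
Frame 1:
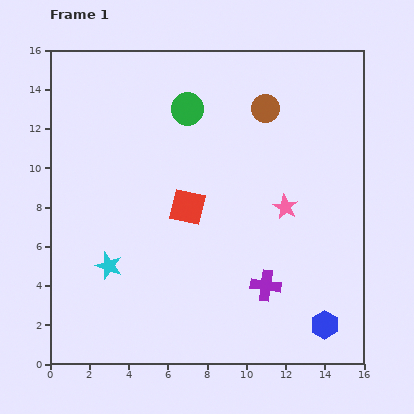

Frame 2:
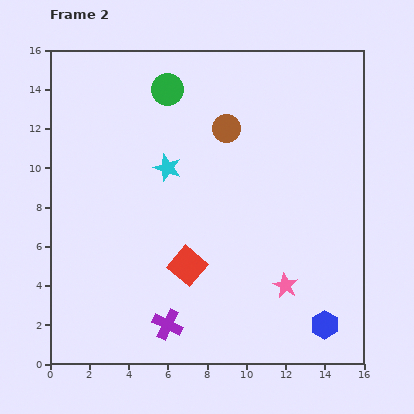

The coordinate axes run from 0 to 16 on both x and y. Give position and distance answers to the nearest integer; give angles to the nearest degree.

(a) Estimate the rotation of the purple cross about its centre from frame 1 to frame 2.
18° clockwise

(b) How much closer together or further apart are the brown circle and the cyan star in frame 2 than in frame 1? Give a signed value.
-7

Distance in frame 1: 11. Distance in frame 2: 4.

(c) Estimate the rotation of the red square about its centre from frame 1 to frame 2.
27° clockwise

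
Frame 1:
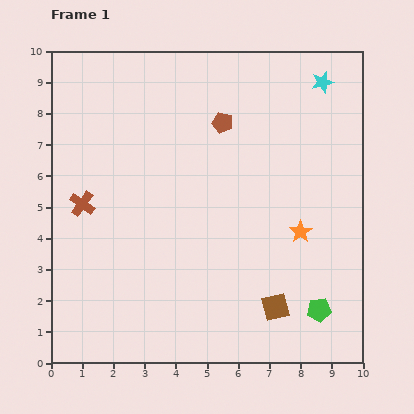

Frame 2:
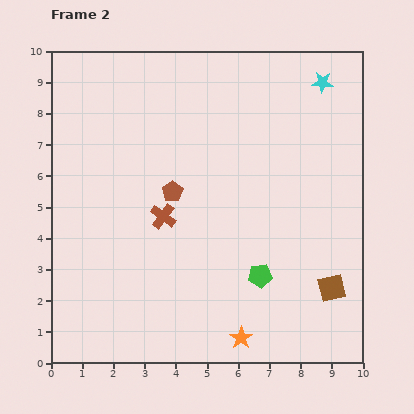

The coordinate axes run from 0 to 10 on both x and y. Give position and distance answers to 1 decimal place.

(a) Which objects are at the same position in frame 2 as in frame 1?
the cyan star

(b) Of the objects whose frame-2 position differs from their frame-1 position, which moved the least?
the brown square

(moved 1.9)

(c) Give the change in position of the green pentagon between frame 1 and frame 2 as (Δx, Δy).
(-1.9, 1.1)

The green pentagon was at (8.6, 1.7) in frame 1 and (6.7, 2.8) in frame 2.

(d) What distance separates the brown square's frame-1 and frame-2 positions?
1.9

The brown square moved from (7.2, 1.8) to (9.0, 2.4), a distance of √(1.8² + 0.6²) ≈ 1.9.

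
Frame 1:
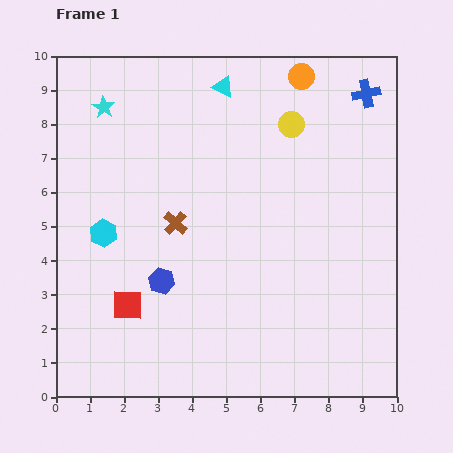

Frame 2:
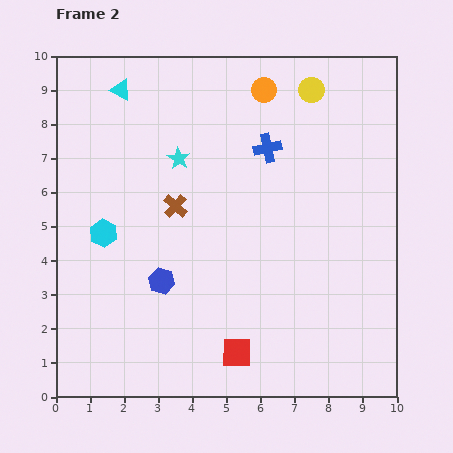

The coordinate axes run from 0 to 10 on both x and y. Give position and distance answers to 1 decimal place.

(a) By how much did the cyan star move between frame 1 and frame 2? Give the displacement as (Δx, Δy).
(2.2, -1.5)

The cyan star was at (1.4, 8.5) in frame 1 and (3.6, 7.0) in frame 2.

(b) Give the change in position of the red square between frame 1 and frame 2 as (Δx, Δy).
(3.2, -1.4)

The red square was at (2.1, 2.7) in frame 1 and (5.3, 1.3) in frame 2.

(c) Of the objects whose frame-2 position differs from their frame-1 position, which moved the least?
the brown cross

(moved 0.5)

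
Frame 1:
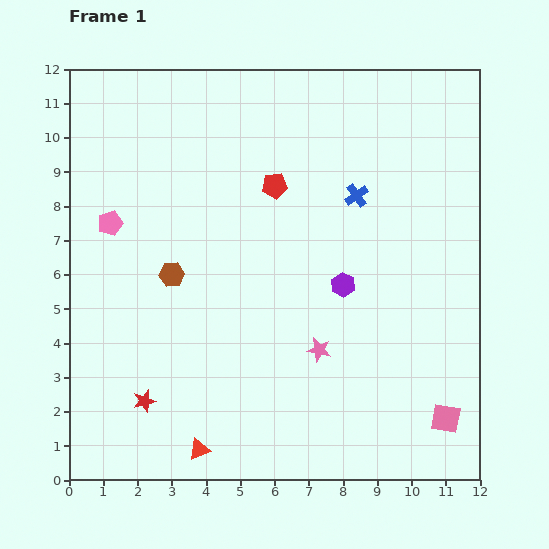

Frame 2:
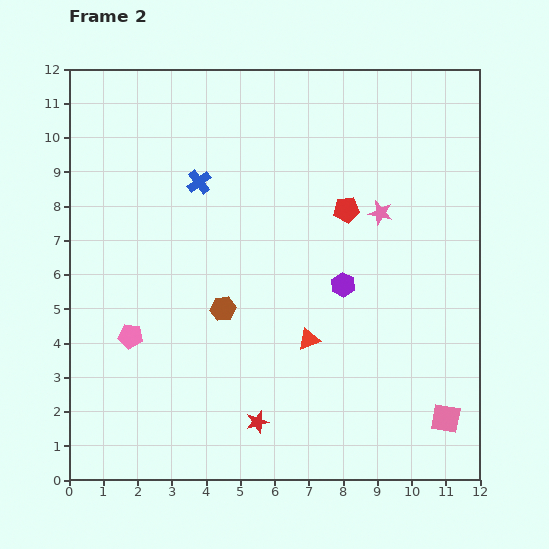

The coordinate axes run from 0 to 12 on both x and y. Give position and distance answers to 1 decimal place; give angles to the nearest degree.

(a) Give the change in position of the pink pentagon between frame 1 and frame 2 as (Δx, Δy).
(0.6, -3.3)

The pink pentagon was at (1.2, 7.5) in frame 1 and (1.8, 4.2) in frame 2.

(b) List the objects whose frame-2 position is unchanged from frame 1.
the pink square, the purple hexagon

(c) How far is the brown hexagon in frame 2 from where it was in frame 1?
1.8

The brown hexagon moved from (3.0, 6.0) to (4.5, 5.0), a distance of √(1.5² + 1.0²) ≈ 1.8.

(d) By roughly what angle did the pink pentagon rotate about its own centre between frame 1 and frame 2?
25° clockwise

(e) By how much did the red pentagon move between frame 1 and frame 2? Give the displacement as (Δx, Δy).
(2.1, -0.7)

The red pentagon was at (6.0, 8.6) in frame 1 and (8.1, 7.9) in frame 2.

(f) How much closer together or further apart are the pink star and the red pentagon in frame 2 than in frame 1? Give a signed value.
-4.0

Distance in frame 1: 5.0. Distance in frame 2: 1.0.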